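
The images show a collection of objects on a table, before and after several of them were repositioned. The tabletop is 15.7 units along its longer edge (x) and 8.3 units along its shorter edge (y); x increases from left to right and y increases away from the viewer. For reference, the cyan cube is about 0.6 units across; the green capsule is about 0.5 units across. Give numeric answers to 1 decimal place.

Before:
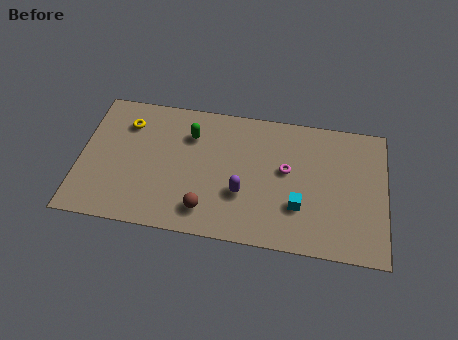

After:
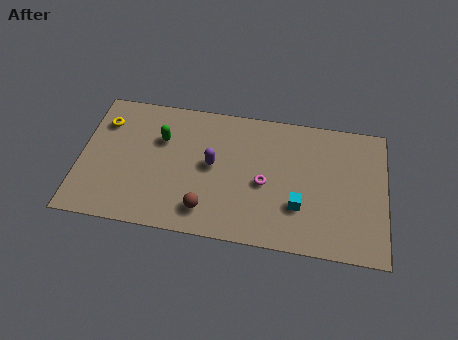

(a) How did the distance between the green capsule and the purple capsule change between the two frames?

-1.3

The distance was about 4.3 in the first image and 3.0 in the second, so they moved 1.3 units closer together.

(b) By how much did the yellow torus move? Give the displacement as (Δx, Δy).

(-1.2, -0.1)

The yellow torus started near (2.3, 6.3) and ended near (1.1, 6.2).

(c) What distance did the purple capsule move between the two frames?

2.2

The purple capsule was near (8.4, 2.9) before and (6.8, 4.4) after, so it travelled √(1.6² + 1.5²) ≈ 2.2 units.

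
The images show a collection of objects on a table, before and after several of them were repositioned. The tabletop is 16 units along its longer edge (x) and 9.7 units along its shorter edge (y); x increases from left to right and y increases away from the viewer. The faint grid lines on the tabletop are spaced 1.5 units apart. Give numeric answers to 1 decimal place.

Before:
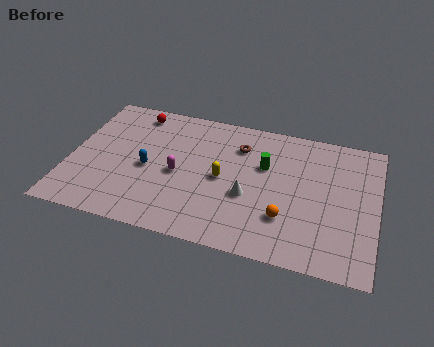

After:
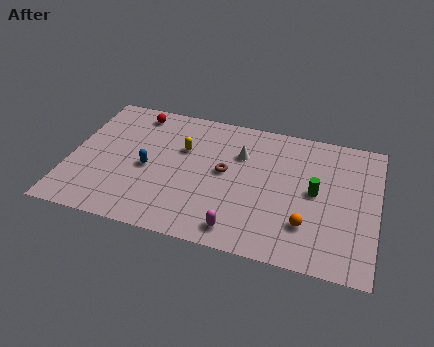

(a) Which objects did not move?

the blue capsule and the red sphere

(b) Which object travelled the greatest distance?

the magenta capsule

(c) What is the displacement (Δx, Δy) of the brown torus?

(-0.6, -2.1)

The brown torus was at about (8.7, 7.3) and moved to about (8.1, 5.2).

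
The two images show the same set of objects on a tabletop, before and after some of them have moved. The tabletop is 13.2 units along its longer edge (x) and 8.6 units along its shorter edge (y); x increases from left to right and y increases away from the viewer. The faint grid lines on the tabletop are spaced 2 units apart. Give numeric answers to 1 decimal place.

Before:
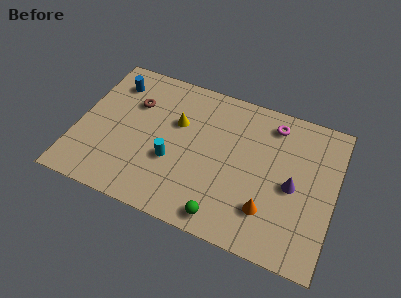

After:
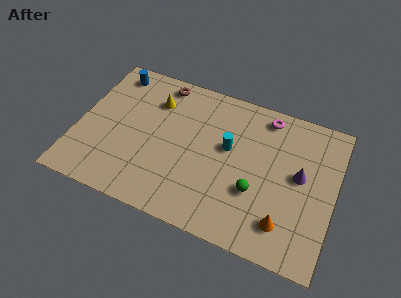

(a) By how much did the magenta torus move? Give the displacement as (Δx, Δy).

(-0.4, 0.3)

The magenta torus started near (9.8, 7.2) and ended near (9.4, 7.5).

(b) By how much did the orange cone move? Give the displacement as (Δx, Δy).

(0.9, -0.4)

The orange cone was at about (10.0, 2.2) and moved to about (10.9, 1.8).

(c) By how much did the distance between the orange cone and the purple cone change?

+0.8

Before: roughly 2.1 units apart; after: 2.9. That's 0.8 units further apart.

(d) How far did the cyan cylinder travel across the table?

3.2

From (5.0, 3.2) to (7.7, 5.0), the cyan cylinder covered √(2.7² + 1.8²) ≈ 3.2 units.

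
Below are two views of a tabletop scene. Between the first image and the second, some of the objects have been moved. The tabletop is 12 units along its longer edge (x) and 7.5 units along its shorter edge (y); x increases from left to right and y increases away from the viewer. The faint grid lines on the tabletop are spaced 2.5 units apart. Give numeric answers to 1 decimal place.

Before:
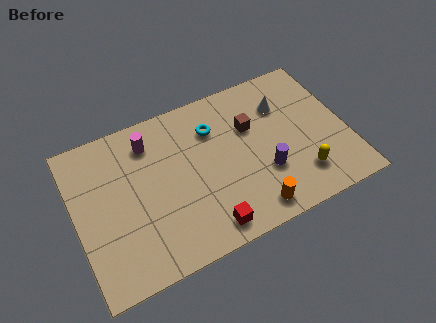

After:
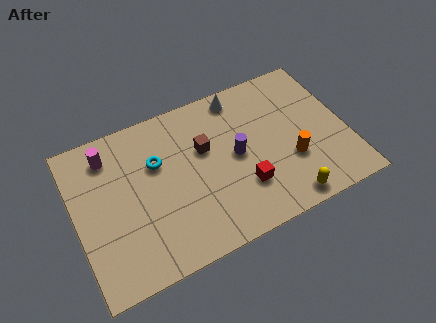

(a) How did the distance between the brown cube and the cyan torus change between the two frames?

+0.4

Before: roughly 1.7 units apart; after: 2.1. That's 0.4 units further apart.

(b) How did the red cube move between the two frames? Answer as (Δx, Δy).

(1.8, 1.2)

The red cube was at about (5.4, 1.0) and moved to about (7.2, 2.2).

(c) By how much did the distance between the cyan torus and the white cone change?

+1.2

They were about 3.1 units apart before and 4.3 after — 1.2 units further apart.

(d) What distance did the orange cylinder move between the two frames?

2.6

The orange cylinder was near (7.4, 1.0) before and (9.4, 2.6) after, so it travelled √(2.0² + 1.6²) ≈ 2.6 units.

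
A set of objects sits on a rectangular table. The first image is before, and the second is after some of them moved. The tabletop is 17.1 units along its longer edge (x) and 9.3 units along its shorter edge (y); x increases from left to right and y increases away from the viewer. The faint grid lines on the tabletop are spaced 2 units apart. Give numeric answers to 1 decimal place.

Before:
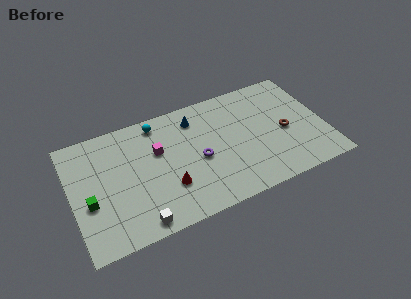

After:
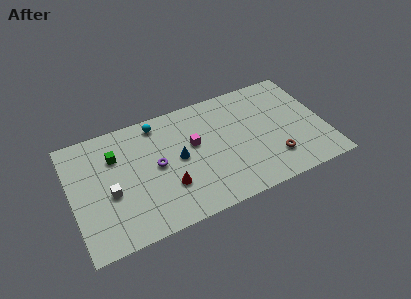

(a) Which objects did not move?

the red cone and the cyan sphere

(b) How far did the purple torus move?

2.9

From (8.5, 4.2) to (5.7, 4.8), the purple torus covered √(2.8² + 0.6²) ≈ 2.9 units.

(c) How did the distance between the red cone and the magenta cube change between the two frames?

+0.3

The distance was about 3.0 in the first image and 3.3 in the second, so they moved 0.3 units further apart.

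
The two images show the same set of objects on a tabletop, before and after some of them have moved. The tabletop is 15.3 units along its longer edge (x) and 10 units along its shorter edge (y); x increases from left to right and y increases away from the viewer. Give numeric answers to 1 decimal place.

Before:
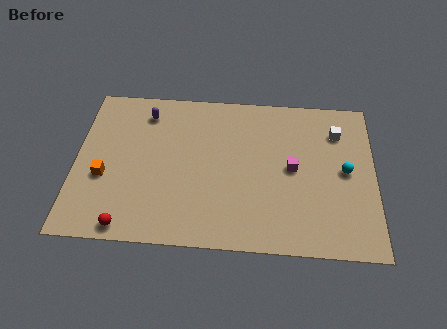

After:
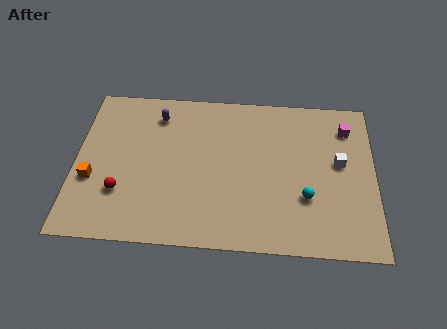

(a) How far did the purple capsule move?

0.6

The purple capsule moved from about (3.5, 8.2) to (4.1, 8.1), a distance of √(0.6² + 0.1²) ≈ 0.6.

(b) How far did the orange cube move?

0.6

The orange cube was near (1.5, 3.9) before and (0.9, 3.7) after, so it travelled √(0.6² + 0.2²) ≈ 0.6 units.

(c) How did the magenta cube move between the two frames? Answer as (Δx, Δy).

(2.8, 2.8)

From the two frames, the magenta cube sits at roughly (11.1, 5.1) before and (13.9, 7.9) after.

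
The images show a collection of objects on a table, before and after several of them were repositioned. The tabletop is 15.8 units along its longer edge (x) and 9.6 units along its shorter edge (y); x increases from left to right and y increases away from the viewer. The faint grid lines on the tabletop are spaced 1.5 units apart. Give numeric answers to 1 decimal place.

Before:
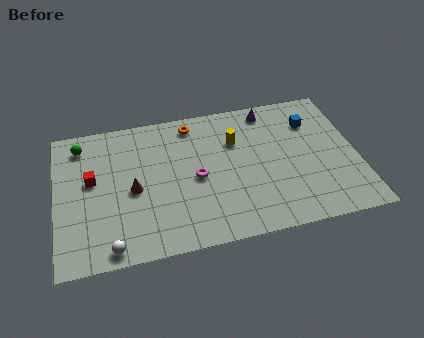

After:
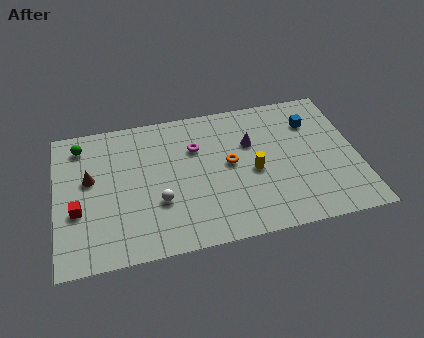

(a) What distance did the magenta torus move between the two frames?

2.1

The magenta torus was near (7.3, 4.5) before and (7.4, 6.6) after, so it travelled √(0.1² + 2.1²) ≈ 2.1 units.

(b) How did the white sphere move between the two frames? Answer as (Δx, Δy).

(2.6, 2.4)

From the two frames, the white sphere sits at roughly (2.7, 0.9) before and (5.3, 3.3) after.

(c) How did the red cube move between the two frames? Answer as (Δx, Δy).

(-0.8, -1.9)

The red cube was at about (1.9, 5.5) and moved to about (1.1, 3.6).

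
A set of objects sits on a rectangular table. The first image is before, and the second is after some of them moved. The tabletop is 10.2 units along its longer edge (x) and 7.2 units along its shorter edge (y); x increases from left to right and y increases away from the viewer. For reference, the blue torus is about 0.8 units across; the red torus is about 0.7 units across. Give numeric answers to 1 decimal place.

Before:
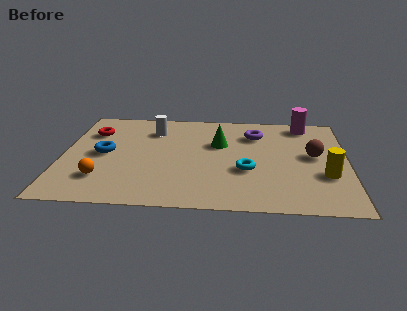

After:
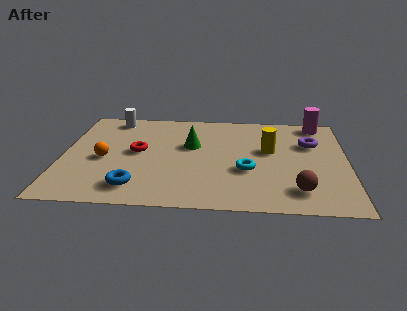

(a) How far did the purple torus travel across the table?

2.1

The purple torus moved from about (6.9, 5.4) to (8.9, 4.8), a distance of √(2.0² + 0.6²) ≈ 2.1.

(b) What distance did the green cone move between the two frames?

1.0

The green cone was near (5.6, 4.6) before and (4.6, 4.4) after, so it travelled √(1.0² + 0.2²) ≈ 1.0 units.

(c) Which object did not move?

the cyan torus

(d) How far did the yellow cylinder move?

2.6

The yellow cylinder moved from about (9.4, 2.5) to (7.4, 4.2), a distance of √(2.0² + 1.7²) ≈ 2.6.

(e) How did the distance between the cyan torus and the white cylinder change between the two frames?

+1.7

The distance was about 4.4 in the first image and 6.1 in the second, so they moved 1.7 units further apart.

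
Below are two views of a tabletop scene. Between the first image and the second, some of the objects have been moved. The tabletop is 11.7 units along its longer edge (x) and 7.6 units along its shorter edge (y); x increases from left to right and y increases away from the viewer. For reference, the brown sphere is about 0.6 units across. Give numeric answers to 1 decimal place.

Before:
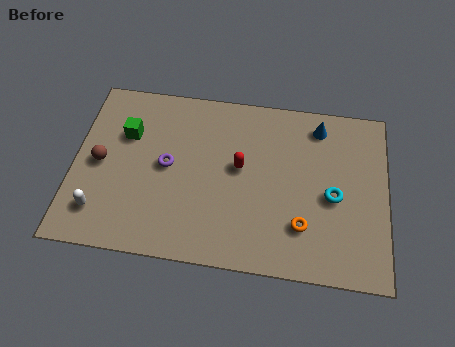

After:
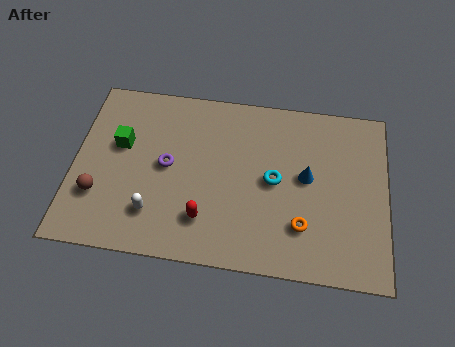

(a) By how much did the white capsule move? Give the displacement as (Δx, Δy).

(2.0, 0.2)

The white capsule was at about (1.1, 1.6) and moved to about (3.1, 1.8).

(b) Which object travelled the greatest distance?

the red capsule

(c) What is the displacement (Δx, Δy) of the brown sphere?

(0.0, -1.4)

From the two frames, the brown sphere sits at roughly (1.0, 3.7) before and (1.0, 2.3) after.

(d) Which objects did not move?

the purple torus and the orange torus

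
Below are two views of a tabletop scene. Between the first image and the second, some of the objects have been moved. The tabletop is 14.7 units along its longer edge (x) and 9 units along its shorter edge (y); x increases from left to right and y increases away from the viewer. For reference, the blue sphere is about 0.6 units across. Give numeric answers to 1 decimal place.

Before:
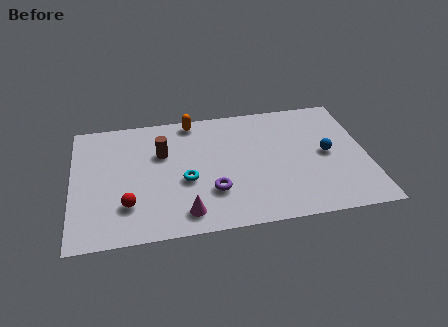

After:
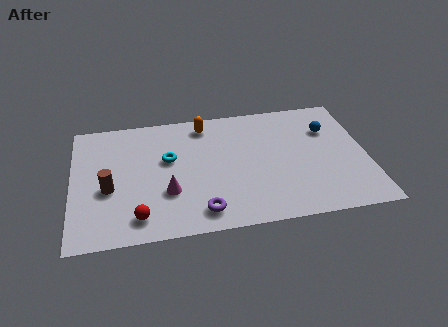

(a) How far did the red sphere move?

1.0

The red sphere was near (2.7, 2.4) before and (3.2, 1.5) after, so it travelled √(0.5² + 0.9²) ≈ 1.0 units.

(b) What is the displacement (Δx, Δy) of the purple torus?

(-0.6, -1.3)

The purple torus was at about (6.9, 2.7) and moved to about (6.3, 1.4).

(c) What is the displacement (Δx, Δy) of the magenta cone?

(-0.8, 1.6)

The magenta cone started near (5.5, 1.4) and ended near (4.7, 3.0).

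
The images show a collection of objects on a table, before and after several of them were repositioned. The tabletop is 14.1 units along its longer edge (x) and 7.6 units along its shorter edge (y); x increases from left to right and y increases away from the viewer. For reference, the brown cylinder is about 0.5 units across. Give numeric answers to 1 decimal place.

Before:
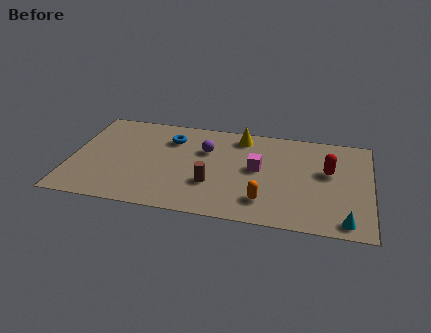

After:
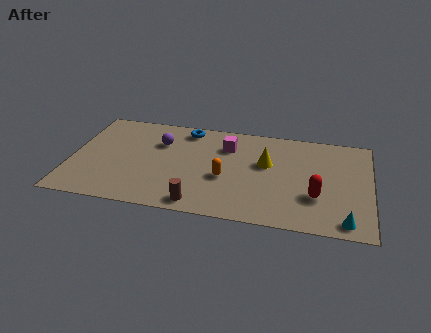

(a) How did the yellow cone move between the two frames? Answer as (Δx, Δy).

(1.3, -1.9)

The yellow cone started near (7.9, 6.5) and ended near (9.2, 4.6).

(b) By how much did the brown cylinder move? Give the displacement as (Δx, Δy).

(-0.5, -1.6)

From the two frames, the brown cylinder sits at roughly (6.7, 2.5) before and (6.2, 0.9) after.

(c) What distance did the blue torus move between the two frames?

1.1

The blue torus moved from about (4.6, 5.7) to (5.3, 6.6), a distance of √(0.7² + 0.9²) ≈ 1.1.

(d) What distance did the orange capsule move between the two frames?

2.4

The orange capsule moved from about (9.2, 1.7) to (7.3, 3.1), a distance of √(1.9² + 1.4²) ≈ 2.4.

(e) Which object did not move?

the cyan cone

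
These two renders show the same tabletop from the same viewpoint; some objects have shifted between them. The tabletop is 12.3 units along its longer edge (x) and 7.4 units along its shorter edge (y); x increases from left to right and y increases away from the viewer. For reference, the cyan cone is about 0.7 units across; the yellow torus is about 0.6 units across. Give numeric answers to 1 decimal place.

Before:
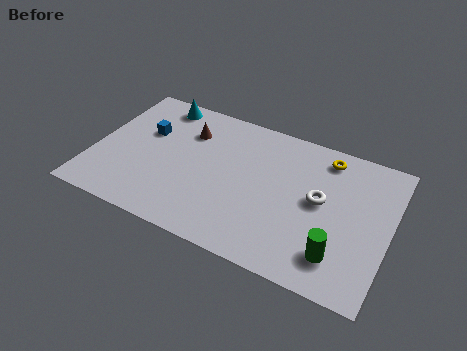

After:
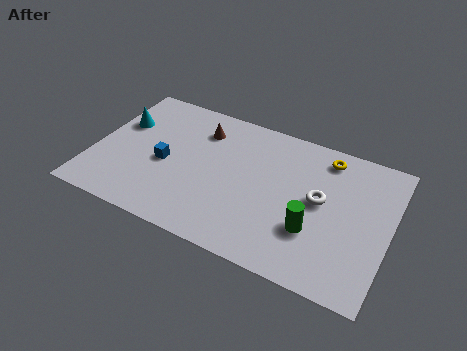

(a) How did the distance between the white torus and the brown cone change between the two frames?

-0.4

The distance was about 5.9 in the first image and 5.5 in the second, so they moved 0.4 units closer together.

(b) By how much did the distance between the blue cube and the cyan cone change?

+0.8

They were about 1.8 units apart before and 2.6 after — 0.8 units further apart.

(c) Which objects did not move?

the yellow torus and the white torus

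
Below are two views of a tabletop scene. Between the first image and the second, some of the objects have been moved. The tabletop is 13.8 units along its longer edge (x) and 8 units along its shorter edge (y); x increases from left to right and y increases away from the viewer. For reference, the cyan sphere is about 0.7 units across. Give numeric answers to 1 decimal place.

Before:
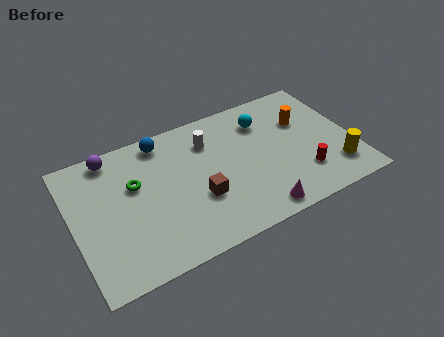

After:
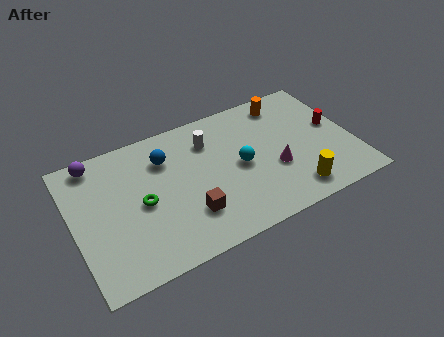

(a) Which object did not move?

the white cylinder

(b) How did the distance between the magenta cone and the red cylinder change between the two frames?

+0.7

Before: roughly 2.8 units apart; after: 3.5. That's 0.7 units further apart.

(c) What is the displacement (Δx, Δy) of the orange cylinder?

(-0.7, 1.5)

The orange cylinder was at about (11.6, 5.3) and moved to about (10.9, 6.8).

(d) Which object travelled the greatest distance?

the red cylinder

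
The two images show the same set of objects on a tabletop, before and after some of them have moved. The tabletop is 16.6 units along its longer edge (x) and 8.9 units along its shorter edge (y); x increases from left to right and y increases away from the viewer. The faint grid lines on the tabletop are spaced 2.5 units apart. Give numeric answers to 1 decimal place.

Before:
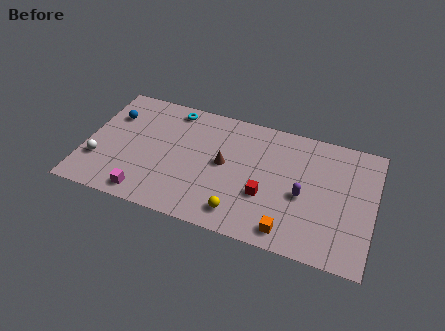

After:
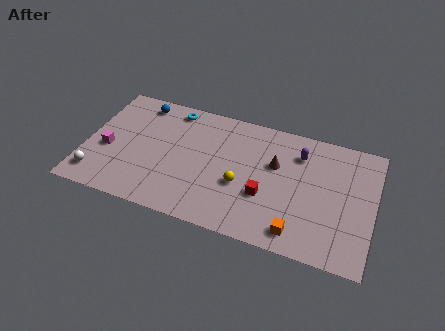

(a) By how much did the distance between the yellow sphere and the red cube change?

-0.7

Before: roughly 2.1 units apart; after: 1.4. That's 0.7 units closer together.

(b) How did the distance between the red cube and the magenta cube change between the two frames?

+2.2

The distance was about 7.0 in the first image and 9.2 in the second, so they moved 2.2 units further apart.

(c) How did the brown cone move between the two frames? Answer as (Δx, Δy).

(2.9, 0.9)

From the two frames, the brown cone sits at roughly (8.0, 4.7) before and (10.9, 5.6) after.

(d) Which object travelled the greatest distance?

the magenta cube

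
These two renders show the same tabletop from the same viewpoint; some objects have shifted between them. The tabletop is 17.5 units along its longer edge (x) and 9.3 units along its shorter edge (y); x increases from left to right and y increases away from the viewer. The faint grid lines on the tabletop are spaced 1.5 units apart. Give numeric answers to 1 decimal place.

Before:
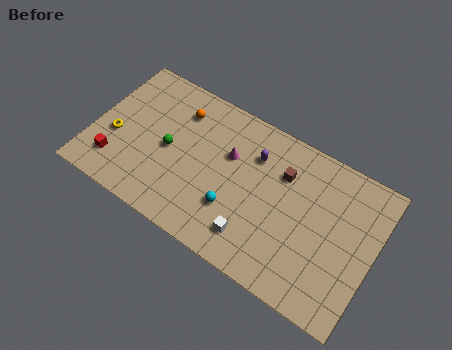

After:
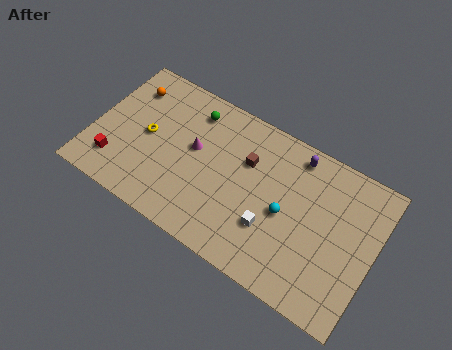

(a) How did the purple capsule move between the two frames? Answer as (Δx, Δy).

(2.4, 1.3)

The purple capsule started near (9.8, 6.8) and ended near (12.2, 8.1).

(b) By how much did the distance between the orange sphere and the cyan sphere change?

+4.8

They were about 6.0 units apart before and 10.8 after — 4.8 units further apart.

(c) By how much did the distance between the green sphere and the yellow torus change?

+0.4

They were about 3.4 units apart before and 3.8 after — 0.4 units further apart.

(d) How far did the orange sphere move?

3.2

From (4.9, 7.2) to (1.7, 7.2), the orange sphere covered √(3.2² + 0.0²) ≈ 3.2 units.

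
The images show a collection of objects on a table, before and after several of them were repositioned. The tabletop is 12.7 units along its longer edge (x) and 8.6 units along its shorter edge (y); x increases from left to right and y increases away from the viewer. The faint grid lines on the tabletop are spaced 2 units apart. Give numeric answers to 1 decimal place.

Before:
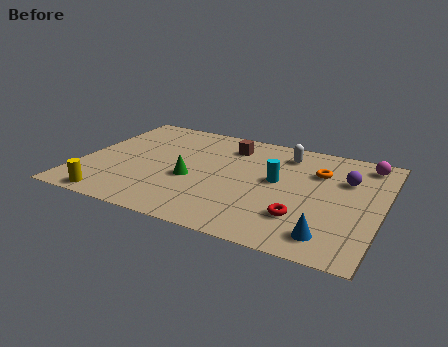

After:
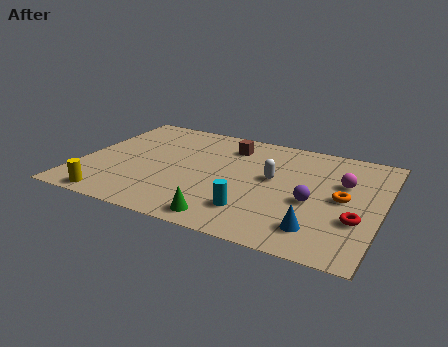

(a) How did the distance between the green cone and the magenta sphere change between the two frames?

-1.7

They were about 8.0 units apart before and 6.3 after — 1.7 units closer together.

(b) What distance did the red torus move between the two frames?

2.3

From (9.6, 2.3) to (11.8, 2.9), the red torus covered √(2.2² + 0.6²) ≈ 2.3 units.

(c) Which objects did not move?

the yellow cylinder and the brown cube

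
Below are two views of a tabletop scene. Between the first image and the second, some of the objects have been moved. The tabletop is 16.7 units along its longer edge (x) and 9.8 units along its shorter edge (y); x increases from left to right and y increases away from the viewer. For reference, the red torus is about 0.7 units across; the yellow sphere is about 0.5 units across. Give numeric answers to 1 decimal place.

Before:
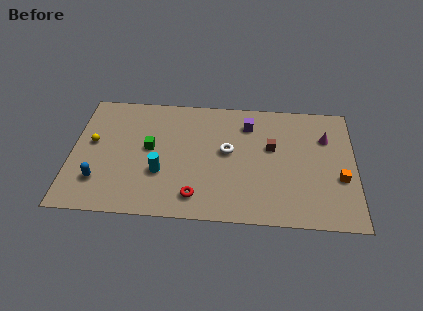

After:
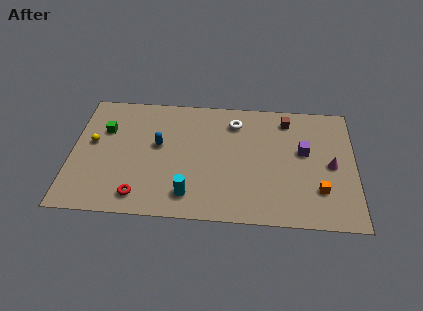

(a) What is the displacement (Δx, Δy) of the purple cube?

(3.3, -2.0)

The purple cube was at about (10.4, 7.7) and moved to about (13.7, 5.7).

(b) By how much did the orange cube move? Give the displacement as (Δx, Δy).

(-1.2, -1.0)

From the two frames, the orange cube sits at roughly (15.8, 3.7) before and (14.6, 2.7) after.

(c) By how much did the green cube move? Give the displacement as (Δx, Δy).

(-2.7, 1.3)

From the two frames, the green cube sits at roughly (4.6, 5.3) before and (1.9, 6.6) after.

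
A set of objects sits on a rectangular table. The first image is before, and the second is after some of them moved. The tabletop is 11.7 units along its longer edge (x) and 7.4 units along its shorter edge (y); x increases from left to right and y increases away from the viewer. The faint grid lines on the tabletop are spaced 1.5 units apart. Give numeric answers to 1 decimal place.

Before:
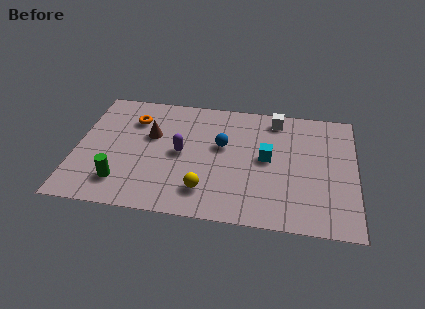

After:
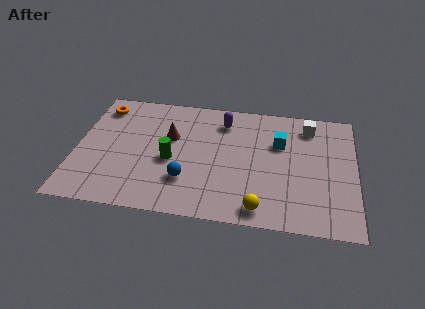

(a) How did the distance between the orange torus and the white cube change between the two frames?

+2.7

They were about 6.1 units apart before and 8.8 after — 2.7 units further apart.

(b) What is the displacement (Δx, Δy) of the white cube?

(1.4, -0.3)

The white cube was at about (8.3, 6.4) and moved to about (9.7, 6.1).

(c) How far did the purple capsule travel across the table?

2.8

From (4.4, 3.7) to (6.1, 5.9), the purple capsule covered √(1.7² + 2.2²) ≈ 2.8 units.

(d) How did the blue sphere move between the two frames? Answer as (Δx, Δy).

(-1.4, -2.3)

From the two frames, the blue sphere sits at roughly (6.1, 4.4) before and (4.7, 2.1) after.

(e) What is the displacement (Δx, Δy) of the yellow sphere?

(2.3, -0.7)

The yellow sphere started near (5.5, 1.6) and ended near (7.8, 0.9).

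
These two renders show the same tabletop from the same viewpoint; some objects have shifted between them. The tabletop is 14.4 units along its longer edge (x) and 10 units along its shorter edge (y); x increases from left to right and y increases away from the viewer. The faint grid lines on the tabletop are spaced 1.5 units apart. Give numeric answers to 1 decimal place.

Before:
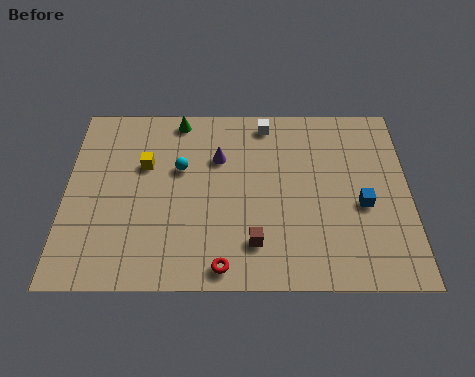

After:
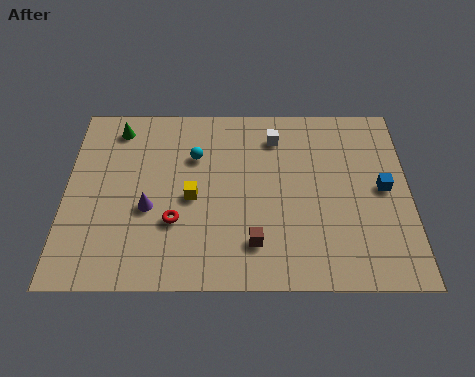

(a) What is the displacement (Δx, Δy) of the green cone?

(-2.6, -0.5)

The green cone started near (4.7, 9.0) and ended near (2.1, 8.5).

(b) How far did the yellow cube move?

2.7

The yellow cube was near (3.3, 6.4) before and (5.3, 4.6) after, so it travelled √(2.0² + 1.8²) ≈ 2.7 units.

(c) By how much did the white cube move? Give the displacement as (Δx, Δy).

(0.4, -0.8)

The white cube was at about (8.4, 8.8) and moved to about (8.8, 8.0).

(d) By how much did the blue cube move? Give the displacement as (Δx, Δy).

(0.9, 0.9)

From the two frames, the blue cube sits at roughly (12.4, 4.2) before and (13.3, 5.1) after.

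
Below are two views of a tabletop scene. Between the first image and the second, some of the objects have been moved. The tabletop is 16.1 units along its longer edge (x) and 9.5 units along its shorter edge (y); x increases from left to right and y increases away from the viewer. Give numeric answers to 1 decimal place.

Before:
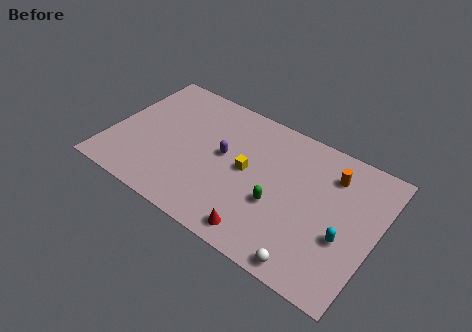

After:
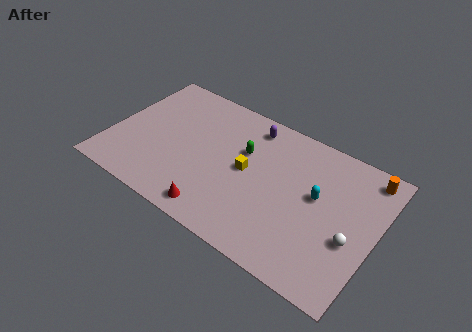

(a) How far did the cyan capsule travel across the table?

2.6

The cyan capsule moved from about (14.4, 3.6) to (12.5, 5.4), a distance of √(1.9² + 1.8²) ≈ 2.6.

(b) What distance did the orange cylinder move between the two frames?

2.2

From (13.1, 7.3) to (15.1, 8.3), the orange cylinder covered √(2.0² + 1.0²) ≈ 2.2 units.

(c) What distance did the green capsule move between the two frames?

3.5

The green capsule was near (10.4, 3.6) before and (7.9, 6.1) after, so it travelled √(2.5² + 2.5²) ≈ 3.5 units.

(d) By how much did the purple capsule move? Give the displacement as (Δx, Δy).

(1.2, 2.9)

From the two frames, the purple capsule sits at roughly (6.8, 5.2) before and (8.0, 8.1) after.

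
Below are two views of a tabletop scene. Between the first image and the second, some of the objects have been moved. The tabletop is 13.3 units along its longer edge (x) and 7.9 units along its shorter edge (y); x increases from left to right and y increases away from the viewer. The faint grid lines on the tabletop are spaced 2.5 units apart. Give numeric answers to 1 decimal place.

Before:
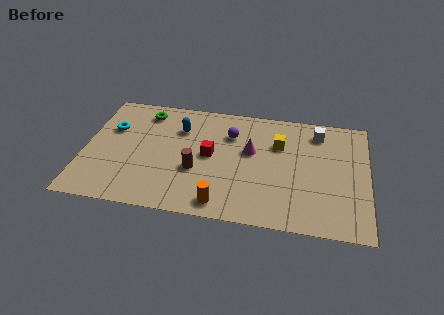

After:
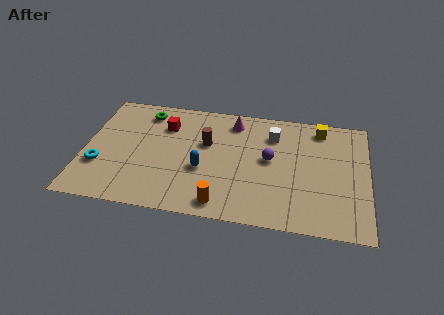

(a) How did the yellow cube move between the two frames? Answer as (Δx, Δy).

(1.9, 1.4)

The yellow cube was at about (9.1, 5.4) and moved to about (11.0, 6.8).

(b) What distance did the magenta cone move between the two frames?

2.1

From (7.8, 4.7) to (6.9, 6.6), the magenta cone covered √(0.9² + 1.9²) ≈ 2.1 units.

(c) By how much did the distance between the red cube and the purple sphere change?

+3.4

Before: roughly 1.8 units apart; after: 5.2. That's 3.4 units further apart.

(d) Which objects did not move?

the green torus and the orange cylinder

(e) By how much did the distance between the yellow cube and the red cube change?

+3.9

They were about 3.5 units apart before and 7.4 after — 3.9 units further apart.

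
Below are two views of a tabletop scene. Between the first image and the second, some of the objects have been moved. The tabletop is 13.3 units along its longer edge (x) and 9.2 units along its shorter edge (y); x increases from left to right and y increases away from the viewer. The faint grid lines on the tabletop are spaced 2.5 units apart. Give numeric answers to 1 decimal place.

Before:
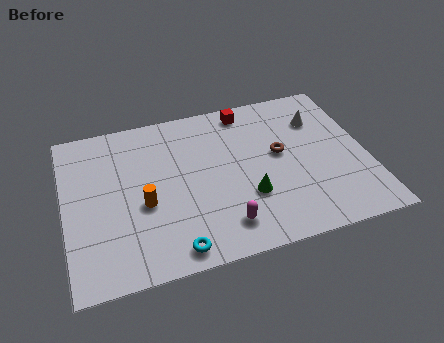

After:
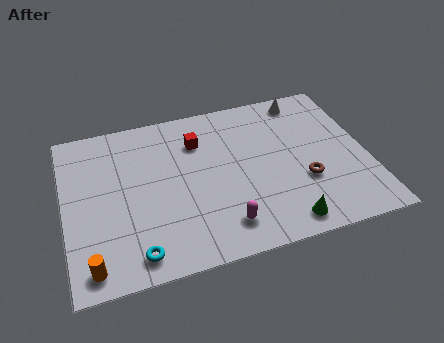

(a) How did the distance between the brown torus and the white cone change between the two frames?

+2.4

Before: roughly 2.5 units apart; after: 4.9. That's 2.4 units further apart.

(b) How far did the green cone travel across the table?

2.4

The green cone was near (7.9, 3.0) before and (9.3, 1.1) after, so it travelled √(1.4² + 1.9²) ≈ 2.4 units.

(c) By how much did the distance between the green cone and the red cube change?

+1.5

Before: roughly 5.1 units apart; after: 6.6. That's 1.5 units further apart.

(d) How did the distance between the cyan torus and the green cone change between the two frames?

+2.5

They were about 3.9 units apart before and 6.4 after — 2.5 units further apart.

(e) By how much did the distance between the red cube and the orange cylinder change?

+1.1

The distance was about 6.5 in the first image and 7.6 in the second, so they moved 1.1 units further apart.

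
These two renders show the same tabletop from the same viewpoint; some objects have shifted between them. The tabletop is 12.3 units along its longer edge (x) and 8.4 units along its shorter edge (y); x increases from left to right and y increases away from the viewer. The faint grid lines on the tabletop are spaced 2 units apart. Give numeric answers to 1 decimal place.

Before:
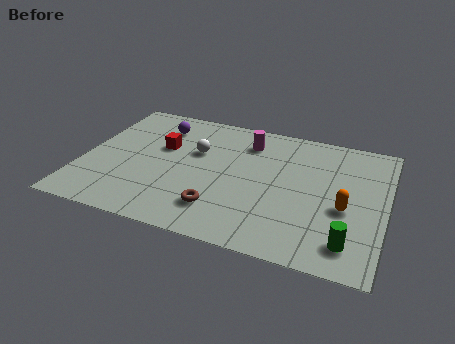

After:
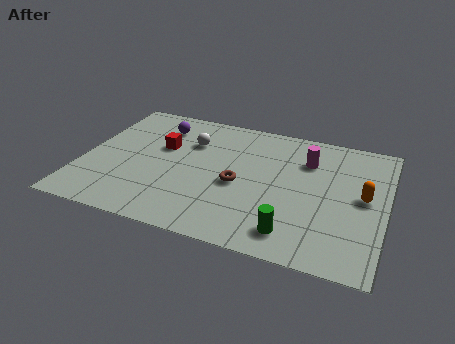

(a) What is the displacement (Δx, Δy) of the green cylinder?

(-2.2, -0.1)

The green cylinder started near (11.0, 1.5) and ended near (8.8, 1.4).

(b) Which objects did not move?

the red cube and the purple sphere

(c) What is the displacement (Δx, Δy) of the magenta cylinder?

(2.5, -0.5)

The magenta cylinder was at about (6.5, 6.6) and moved to about (9.0, 6.1).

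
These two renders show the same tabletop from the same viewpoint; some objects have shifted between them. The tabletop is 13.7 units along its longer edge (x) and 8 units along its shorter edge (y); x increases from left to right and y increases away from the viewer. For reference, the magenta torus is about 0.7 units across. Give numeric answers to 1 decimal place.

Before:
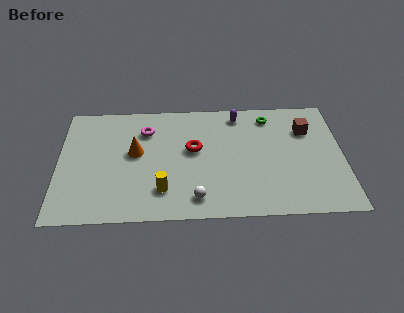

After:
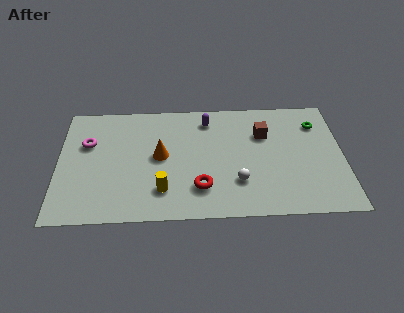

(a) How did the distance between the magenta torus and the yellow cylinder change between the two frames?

+0.7

Before: roughly 4.2 units apart; after: 4.9. That's 0.7 units further apart.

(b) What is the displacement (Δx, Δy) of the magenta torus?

(-2.8, -0.8)

From the two frames, the magenta torus sits at roughly (4.2, 6.0) before and (1.4, 5.2) after.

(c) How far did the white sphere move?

2.2

From (6.6, 1.3) to (8.6, 2.3), the white sphere covered √(2.0² + 1.0²) ≈ 2.2 units.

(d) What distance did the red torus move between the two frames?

2.6

The red torus was near (6.5, 4.6) before and (6.8, 2.0) after, so it travelled √(0.3² + 2.6²) ≈ 2.6 units.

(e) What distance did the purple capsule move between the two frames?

1.5

The purple capsule moved from about (8.7, 6.9) to (7.2, 6.6), a distance of √(1.5² + 0.3²) ≈ 1.5.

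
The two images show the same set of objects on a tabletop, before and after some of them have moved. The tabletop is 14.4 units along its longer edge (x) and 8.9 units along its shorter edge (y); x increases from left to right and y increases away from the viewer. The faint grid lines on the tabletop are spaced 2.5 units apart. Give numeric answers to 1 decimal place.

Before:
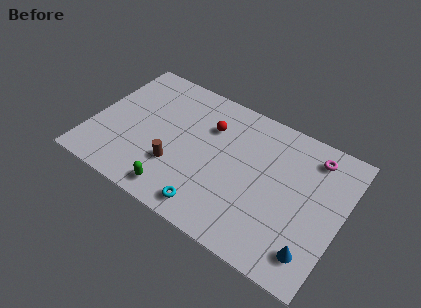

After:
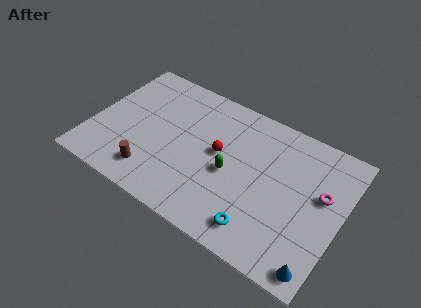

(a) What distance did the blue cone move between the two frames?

0.8

The blue cone was near (13.2, 1.7) before and (13.6, 1.0) after, so it travelled √(0.4² + 0.7²) ≈ 0.8 units.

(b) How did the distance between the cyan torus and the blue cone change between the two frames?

-2.4

Before: roughly 5.8 units apart; after: 3.4. That's 2.4 units closer together.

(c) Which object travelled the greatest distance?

the green capsule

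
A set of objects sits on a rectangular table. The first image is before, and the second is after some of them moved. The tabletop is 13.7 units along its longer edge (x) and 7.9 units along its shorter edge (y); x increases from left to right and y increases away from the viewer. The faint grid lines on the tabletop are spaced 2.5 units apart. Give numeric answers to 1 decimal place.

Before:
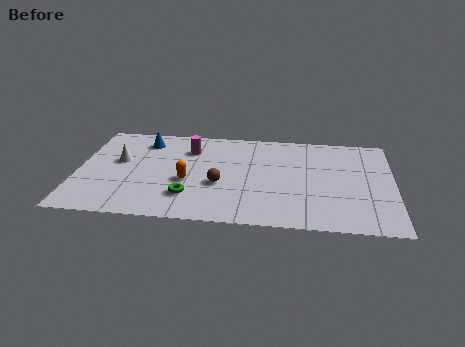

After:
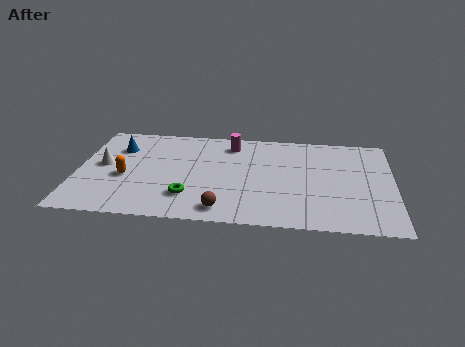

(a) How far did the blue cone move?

1.3

The blue cone was near (2.8, 6.4) before and (1.7, 5.7) after, so it travelled √(1.1² + 0.7²) ≈ 1.3 units.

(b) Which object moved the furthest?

the orange capsule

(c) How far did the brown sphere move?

2.0

The brown sphere moved from about (6.2, 3.1) to (6.4, 1.1), a distance of √(0.2² + 2.0²) ≈ 2.0.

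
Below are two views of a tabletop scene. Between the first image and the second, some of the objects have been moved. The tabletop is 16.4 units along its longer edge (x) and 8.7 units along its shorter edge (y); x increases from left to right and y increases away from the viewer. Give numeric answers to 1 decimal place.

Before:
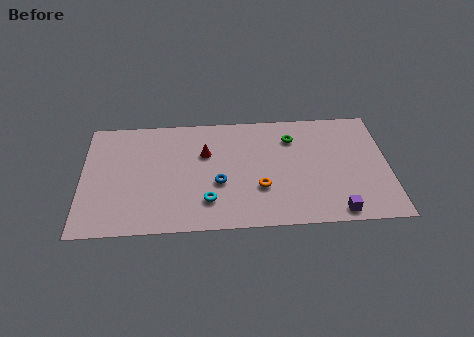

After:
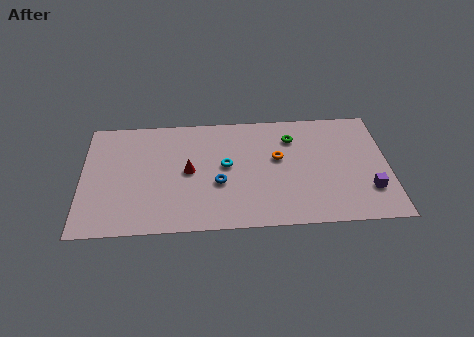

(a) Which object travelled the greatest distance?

the cyan torus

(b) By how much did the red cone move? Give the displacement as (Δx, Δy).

(-0.9, -1.3)

The red cone was at about (6.6, 5.7) and moved to about (5.7, 4.4).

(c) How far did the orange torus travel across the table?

2.4

The orange torus was near (9.5, 2.9) before and (10.5, 5.1) after, so it travelled √(1.0² + 2.2²) ≈ 2.4 units.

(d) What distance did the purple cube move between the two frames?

2.3

The purple cube moved from about (13.5, 0.9) to (15.3, 2.4), a distance of √(1.8² + 1.5²) ≈ 2.3.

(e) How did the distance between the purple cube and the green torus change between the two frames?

-0.3

The distance was about 6.1 in the first image and 5.8 in the second, so they moved 0.3 units closer together.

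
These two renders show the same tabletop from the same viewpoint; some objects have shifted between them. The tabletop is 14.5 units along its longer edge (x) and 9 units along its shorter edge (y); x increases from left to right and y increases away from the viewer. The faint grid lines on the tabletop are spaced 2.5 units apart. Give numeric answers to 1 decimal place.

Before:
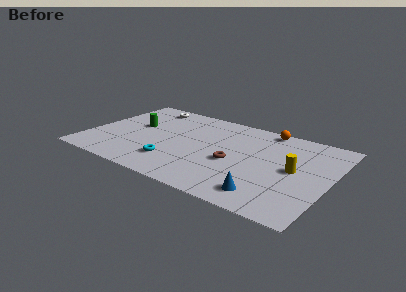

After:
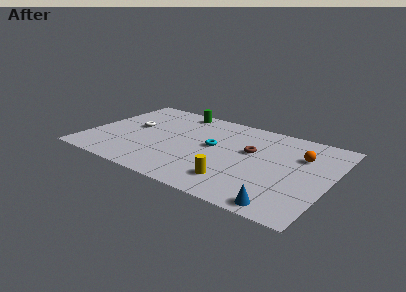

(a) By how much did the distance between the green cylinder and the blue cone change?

+1.0

They were about 9.4 units apart before and 10.4 after — 1.0 units further apart.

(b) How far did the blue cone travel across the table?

1.3

The blue cone moved from about (11.2, 1.5) to (12.3, 0.9), a distance of √(1.1² + 0.6²) ≈ 1.3.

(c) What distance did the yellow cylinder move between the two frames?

4.1

The yellow cylinder was near (12.4, 4.6) before and (9.3, 1.9) after, so it travelled √(3.1² + 2.7²) ≈ 4.1 units.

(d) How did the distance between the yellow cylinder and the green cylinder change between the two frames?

-2.2

The distance was about 9.8 in the first image and 7.6 in the second, so they moved 2.2 units closer together.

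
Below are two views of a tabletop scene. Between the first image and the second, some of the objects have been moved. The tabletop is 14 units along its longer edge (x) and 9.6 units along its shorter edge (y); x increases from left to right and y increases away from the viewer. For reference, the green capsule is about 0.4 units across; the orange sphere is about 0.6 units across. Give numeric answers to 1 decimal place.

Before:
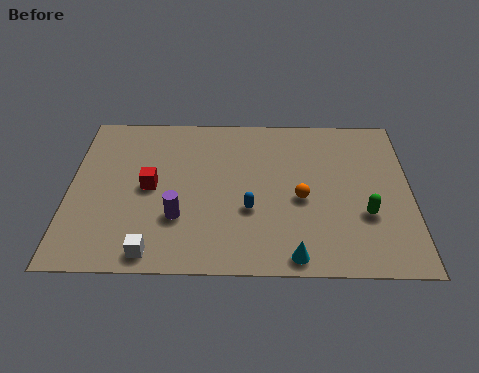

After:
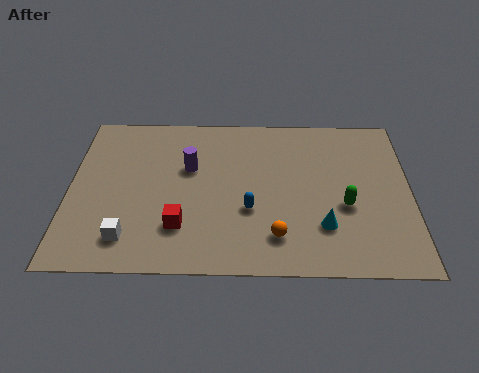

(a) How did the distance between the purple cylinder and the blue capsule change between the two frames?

+0.6

Before: roughly 2.9 units apart; after: 3.5. That's 0.6 units further apart.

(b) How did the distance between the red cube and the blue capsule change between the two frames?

-1.3

They were about 4.3 units apart before and 3.0 after — 1.3 units closer together.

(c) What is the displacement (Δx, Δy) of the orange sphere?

(-1.0, -2.2)

From the two frames, the orange sphere sits at roughly (9.5, 4.2) before and (8.5, 2.0) after.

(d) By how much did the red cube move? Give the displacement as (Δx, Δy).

(1.3, -2.3)

From the two frames, the red cube sits at roughly (3.3, 4.8) before and (4.6, 2.5) after.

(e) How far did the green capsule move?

0.9

The green capsule moved from about (12.1, 3.3) to (11.3, 3.8), a distance of √(0.8² + 0.5²) ≈ 0.9.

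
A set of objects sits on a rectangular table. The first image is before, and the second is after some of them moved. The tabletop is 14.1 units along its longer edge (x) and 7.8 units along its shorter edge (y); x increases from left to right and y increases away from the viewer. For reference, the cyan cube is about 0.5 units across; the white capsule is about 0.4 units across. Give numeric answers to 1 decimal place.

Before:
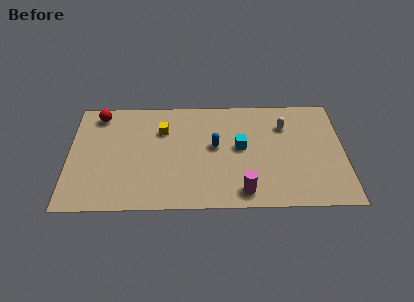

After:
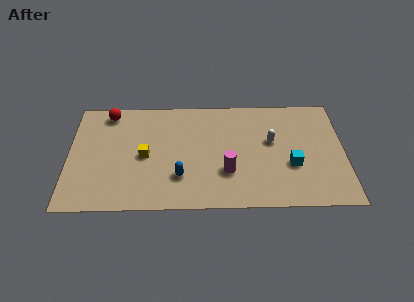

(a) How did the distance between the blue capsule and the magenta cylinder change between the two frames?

-1.1

The distance was about 3.5 in the first image and 2.4 in the second, so they moved 1.1 units closer together.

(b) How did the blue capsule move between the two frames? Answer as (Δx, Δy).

(-1.8, -2.1)

From the two frames, the blue capsule sits at roughly (7.5, 4.3) before and (5.7, 2.2) after.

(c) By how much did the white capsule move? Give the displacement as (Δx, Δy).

(-0.7, -1.1)

From the two frames, the white capsule sits at roughly (11.1, 5.7) before and (10.4, 4.6) after.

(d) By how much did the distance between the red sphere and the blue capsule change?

-0.6

They were about 6.5 units apart before and 5.9 after — 0.6 units closer together.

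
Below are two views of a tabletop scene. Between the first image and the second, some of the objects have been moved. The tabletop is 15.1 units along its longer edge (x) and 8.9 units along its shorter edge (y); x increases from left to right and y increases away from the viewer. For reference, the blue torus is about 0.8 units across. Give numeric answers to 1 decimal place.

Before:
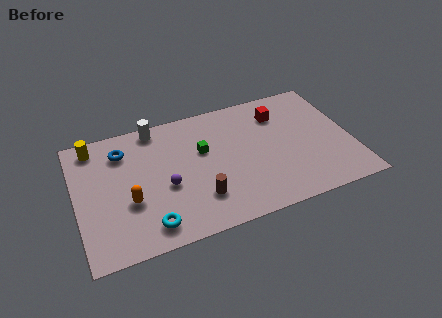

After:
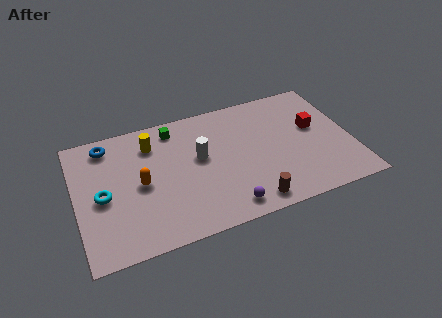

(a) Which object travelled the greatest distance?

the purple sphere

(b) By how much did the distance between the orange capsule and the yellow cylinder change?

-2.0

The distance was about 4.7 in the first image and 2.7 in the second, so they moved 2.0 units closer together.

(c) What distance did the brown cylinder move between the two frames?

3.0

The brown cylinder moved from about (6.5, 2.3) to (9.2, 1.1), a distance of √(2.7² + 1.2²) ≈ 3.0.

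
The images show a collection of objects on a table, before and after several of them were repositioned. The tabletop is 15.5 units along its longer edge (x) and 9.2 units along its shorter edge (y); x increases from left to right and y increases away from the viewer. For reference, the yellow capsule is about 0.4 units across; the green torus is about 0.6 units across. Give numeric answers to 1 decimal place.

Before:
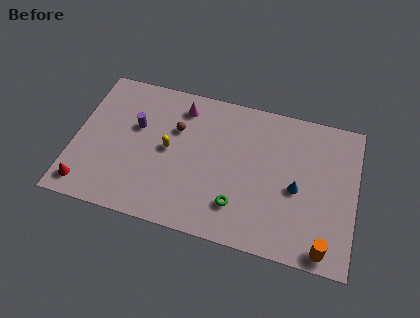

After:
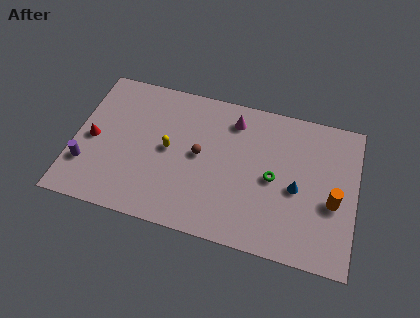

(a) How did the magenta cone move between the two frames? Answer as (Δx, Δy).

(2.9, -0.1)

The magenta cone started near (5.7, 7.6) and ended near (8.6, 7.5).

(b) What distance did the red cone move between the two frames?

3.0

The red cone was near (0.9, 1.3) before and (1.0, 4.3) after, so it travelled √(0.1² + 3.0²) ≈ 3.0 units.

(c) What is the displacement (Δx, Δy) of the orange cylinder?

(0.3, 2.9)

From the two frames, the orange cylinder sits at roughly (14.0, 0.9) before and (14.3, 3.8) after.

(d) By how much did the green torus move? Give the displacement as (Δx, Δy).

(1.8, 2.2)

From the two frames, the green torus sits at roughly (9.2, 2.2) before and (11.0, 4.4) after.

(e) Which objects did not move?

the yellow capsule and the blue cone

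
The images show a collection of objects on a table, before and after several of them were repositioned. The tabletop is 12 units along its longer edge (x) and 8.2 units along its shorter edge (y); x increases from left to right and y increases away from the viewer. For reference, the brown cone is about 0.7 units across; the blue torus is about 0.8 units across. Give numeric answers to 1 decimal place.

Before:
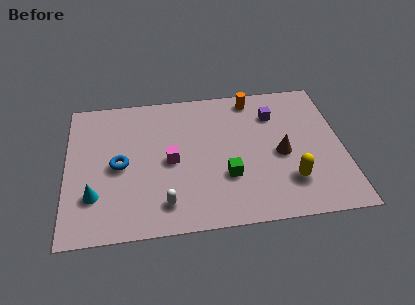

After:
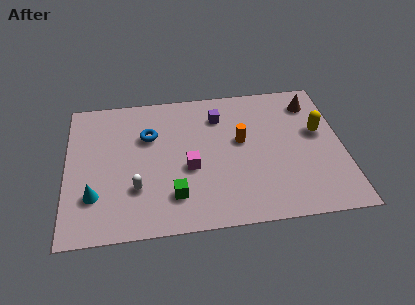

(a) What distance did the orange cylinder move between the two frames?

2.6

From (8.2, 7.2) to (7.6, 4.7), the orange cylinder covered √(0.6² + 2.5²) ≈ 2.6 units.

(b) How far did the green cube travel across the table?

2.4

The green cube moved from about (6.9, 2.7) to (4.6, 1.9), a distance of √(2.3² + 0.8²) ≈ 2.4.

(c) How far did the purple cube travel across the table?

2.4

The purple cube moved from about (9.1, 6.1) to (6.7, 6.3), a distance of √(2.4² + 0.2²) ≈ 2.4.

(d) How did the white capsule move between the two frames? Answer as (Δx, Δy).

(-1.2, 1.0)

From the two frames, the white capsule sits at roughly (4.2, 1.5) before and (3.0, 2.5) after.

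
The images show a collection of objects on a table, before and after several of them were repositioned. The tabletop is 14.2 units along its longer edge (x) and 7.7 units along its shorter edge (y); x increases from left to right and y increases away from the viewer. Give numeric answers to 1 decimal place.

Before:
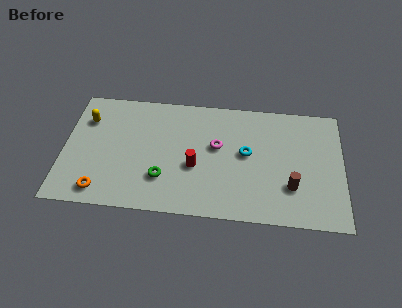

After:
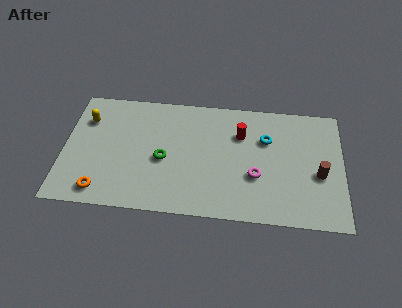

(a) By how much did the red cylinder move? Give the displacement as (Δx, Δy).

(2.3, 2.3)

From the two frames, the red cylinder sits at roughly (6.7, 3.1) before and (9.0, 5.4) after.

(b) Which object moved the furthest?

the red cylinder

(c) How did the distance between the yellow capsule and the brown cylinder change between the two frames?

+1.1

The distance was about 11.0 in the first image and 12.1 in the second, so they moved 1.1 units further apart.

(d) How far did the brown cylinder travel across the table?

1.7

From (11.6, 2.3) to (13.0, 3.2), the brown cylinder covered √(1.4² + 0.9²) ≈ 1.7 units.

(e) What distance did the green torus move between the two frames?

1.2

The green torus moved from about (5.1, 2.2) to (5.1, 3.4), a distance of √(0.0² + 1.2²) ≈ 1.2.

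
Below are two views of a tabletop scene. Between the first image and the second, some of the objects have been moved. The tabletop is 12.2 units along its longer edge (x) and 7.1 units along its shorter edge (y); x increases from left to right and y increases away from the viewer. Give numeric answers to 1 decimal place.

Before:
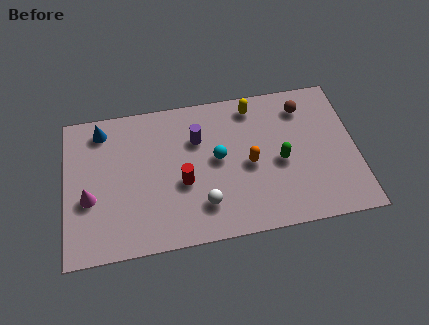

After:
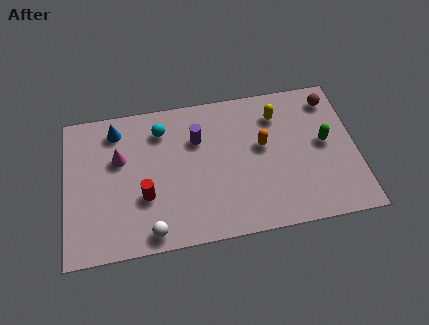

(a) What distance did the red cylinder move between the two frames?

1.6

The red cylinder moved from about (4.9, 2.9) to (3.3, 2.5), a distance of √(1.6² + 0.4²) ≈ 1.6.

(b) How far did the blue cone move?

0.6

The blue cone moved from about (1.6, 6.0) to (2.2, 5.9), a distance of √(0.6² + 0.1²) ≈ 0.6.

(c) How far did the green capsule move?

2.0

The green capsule was near (9.0, 3.2) before and (10.9, 3.8) after, so it travelled √(1.9² + 0.6²) ≈ 2.0 units.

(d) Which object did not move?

the purple cylinder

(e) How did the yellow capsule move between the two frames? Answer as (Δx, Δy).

(1.0, -0.6)

The yellow capsule started near (8.0, 6.1) and ended near (9.0, 5.5).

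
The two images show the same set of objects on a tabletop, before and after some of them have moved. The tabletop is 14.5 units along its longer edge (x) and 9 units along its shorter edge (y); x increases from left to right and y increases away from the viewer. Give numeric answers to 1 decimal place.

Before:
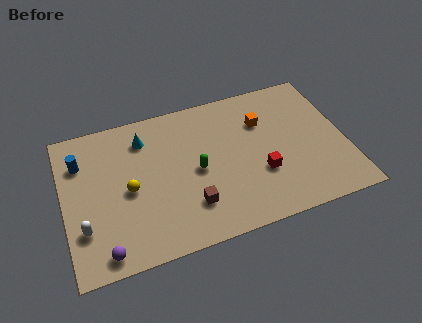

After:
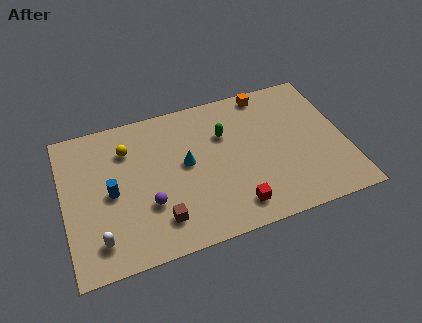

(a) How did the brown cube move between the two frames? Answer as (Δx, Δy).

(-1.6, -0.4)

The brown cube started near (6.3, 2.3) and ended near (4.7, 1.9).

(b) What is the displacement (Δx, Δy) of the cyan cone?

(2.0, -2.2)

The cyan cone started near (4.3, 7.1) and ended near (6.3, 4.9).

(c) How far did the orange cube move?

1.8

The orange cube moved from about (10.4, 6.3) to (10.8, 8.1), a distance of √(0.4² + 1.8²) ≈ 1.8.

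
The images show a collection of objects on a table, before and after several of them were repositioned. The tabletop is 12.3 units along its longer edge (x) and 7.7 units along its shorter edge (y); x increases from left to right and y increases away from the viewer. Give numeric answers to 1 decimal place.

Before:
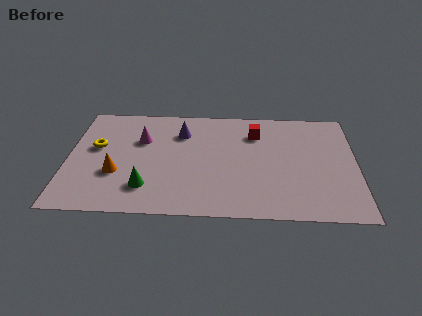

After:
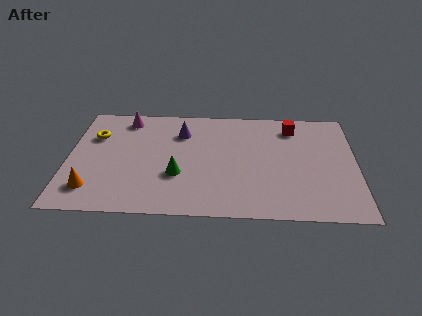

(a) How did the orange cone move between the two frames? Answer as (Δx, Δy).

(-1.0, -1.1)

From the two frames, the orange cone sits at roughly (2.1, 2.7) before and (1.1, 1.6) after.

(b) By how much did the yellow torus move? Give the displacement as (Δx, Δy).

(-0.1, 0.8)

The yellow torus started near (1.2, 4.5) and ended near (1.1, 5.3).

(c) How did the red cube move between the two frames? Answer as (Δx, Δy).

(1.6, 0.5)

The red cube was at about (8.0, 5.8) and moved to about (9.6, 6.3).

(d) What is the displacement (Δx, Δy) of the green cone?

(1.3, 0.9)

From the two frames, the green cone sits at roughly (3.4, 1.8) before and (4.7, 2.7) after.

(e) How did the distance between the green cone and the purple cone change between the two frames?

-1.1

They were about 4.1 units apart before and 3.0 after — 1.1 units closer together.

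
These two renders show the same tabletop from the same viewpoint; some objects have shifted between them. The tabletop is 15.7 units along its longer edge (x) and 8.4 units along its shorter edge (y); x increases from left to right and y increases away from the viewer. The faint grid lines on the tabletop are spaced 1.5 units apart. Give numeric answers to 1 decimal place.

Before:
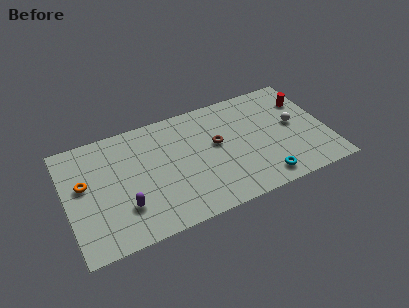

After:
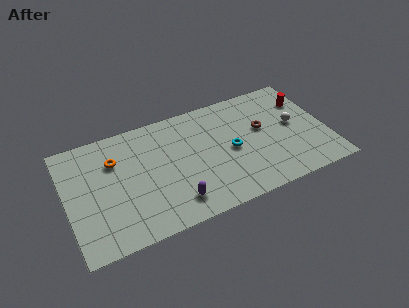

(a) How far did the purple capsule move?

3.0

The purple capsule was near (3.3, 2.4) before and (6.2, 1.6) after, so it travelled √(2.9² + 0.8²) ≈ 3.0 units.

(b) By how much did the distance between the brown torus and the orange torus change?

+1.0

They were about 8.0 units apart before and 9.0 after — 1.0 units further apart.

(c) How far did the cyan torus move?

3.2

The cyan torus moved from about (11.5, 1.2) to (9.9, 4.0), a distance of √(1.6² + 2.8²) ≈ 3.2.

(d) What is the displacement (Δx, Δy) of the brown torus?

(2.8, 0.1)

From the two frames, the brown torus sits at roughly (9.1, 4.8) before and (11.9, 4.9) after.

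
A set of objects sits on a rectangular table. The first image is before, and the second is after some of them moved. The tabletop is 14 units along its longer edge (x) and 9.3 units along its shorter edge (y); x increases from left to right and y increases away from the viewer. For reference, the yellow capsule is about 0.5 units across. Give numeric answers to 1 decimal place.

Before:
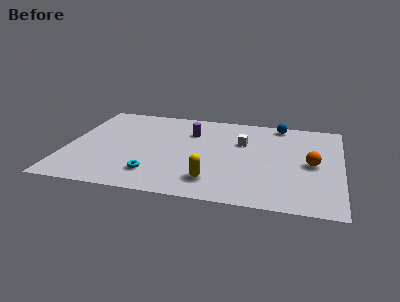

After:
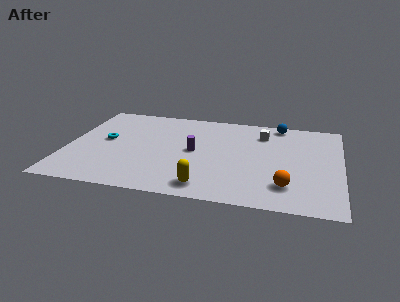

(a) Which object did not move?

the blue sphere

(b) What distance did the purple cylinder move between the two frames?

2.0

The purple cylinder was near (6.2, 6.7) before and (6.5, 4.7) after, so it travelled √(0.3² + 2.0²) ≈ 2.0 units.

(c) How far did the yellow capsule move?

0.7

The yellow capsule was near (7.6, 1.9) before and (7.3, 1.3) after, so it travelled √(0.3² + 0.6²) ≈ 0.7 units.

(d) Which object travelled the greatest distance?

the cyan torus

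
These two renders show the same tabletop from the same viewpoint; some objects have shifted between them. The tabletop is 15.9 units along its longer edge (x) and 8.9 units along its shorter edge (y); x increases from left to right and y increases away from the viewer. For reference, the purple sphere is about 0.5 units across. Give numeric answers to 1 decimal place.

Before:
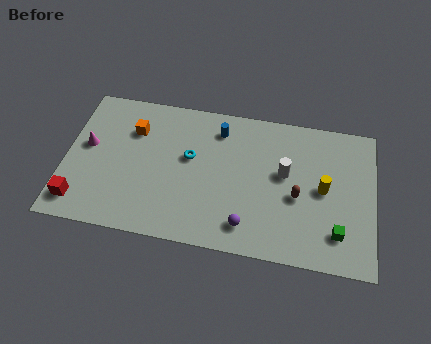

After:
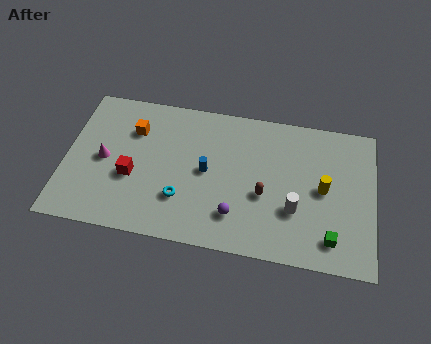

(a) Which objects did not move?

the yellow cylinder and the orange cube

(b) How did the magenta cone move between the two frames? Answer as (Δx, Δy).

(0.9, -0.7)

The magenta cone started near (1.1, 5.0) and ended near (2.0, 4.3).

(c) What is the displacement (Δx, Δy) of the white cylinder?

(0.6, -2.1)

The white cylinder started near (11.3, 5.1) and ended near (11.9, 3.0).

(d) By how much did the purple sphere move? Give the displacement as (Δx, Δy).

(-0.6, 0.5)

From the two frames, the purple sphere sits at roughly (9.5, 1.6) before and (8.9, 2.1) after.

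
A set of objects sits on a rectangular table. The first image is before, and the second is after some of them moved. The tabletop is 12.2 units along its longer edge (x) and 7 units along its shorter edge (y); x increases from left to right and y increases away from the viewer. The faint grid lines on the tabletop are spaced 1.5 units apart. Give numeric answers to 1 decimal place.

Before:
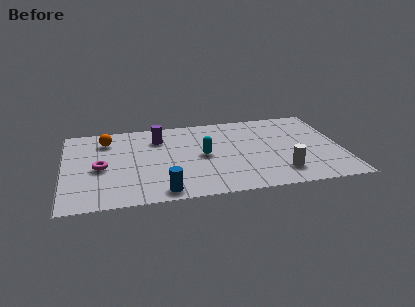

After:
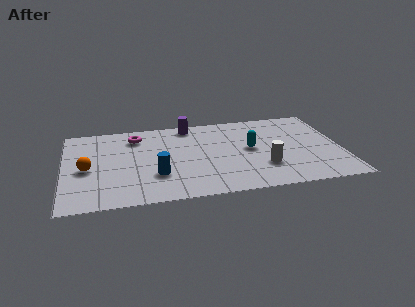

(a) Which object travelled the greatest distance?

the magenta torus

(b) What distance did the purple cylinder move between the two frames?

1.7

The purple cylinder was near (4.2, 5.3) before and (5.6, 6.2) after, so it travelled √(1.4² + 0.9²) ≈ 1.7 units.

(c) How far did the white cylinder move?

0.9

The white cylinder moved from about (9.4, 1.5) to (8.7, 2.1), a distance of √(0.7² + 0.6²) ≈ 0.9.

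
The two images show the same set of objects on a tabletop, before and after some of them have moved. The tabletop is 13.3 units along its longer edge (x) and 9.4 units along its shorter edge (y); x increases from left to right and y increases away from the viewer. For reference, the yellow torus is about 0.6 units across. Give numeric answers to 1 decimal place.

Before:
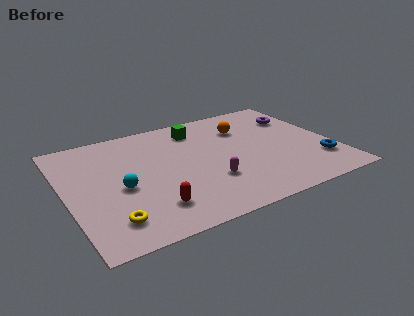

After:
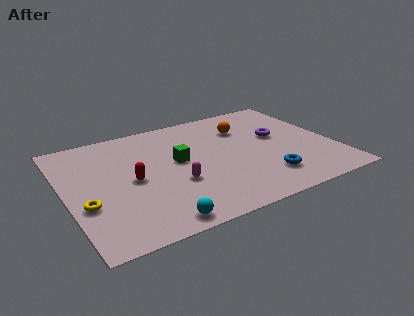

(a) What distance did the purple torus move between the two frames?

1.9

The purple torus was near (12.0, 6.8) before and (10.7, 5.4) after, so it travelled √(1.3² + 1.4²) ≈ 1.9 units.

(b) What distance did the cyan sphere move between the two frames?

3.5

From (2.6, 4.1) to (3.9, 0.9), the cyan sphere covered √(1.3² + 3.2²) ≈ 3.5 units.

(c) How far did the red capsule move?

2.6

The red capsule moved from about (3.8, 2.0) to (3.2, 4.5), a distance of √(0.6² + 2.5²) ≈ 2.6.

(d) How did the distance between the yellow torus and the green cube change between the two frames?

-2.6

They were about 7.7 units apart before and 5.1 after — 2.6 units closer together.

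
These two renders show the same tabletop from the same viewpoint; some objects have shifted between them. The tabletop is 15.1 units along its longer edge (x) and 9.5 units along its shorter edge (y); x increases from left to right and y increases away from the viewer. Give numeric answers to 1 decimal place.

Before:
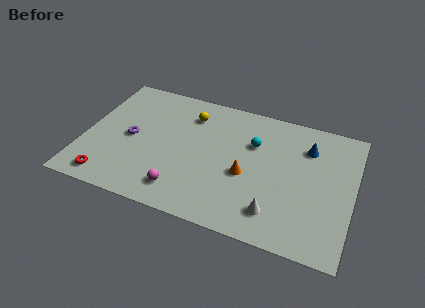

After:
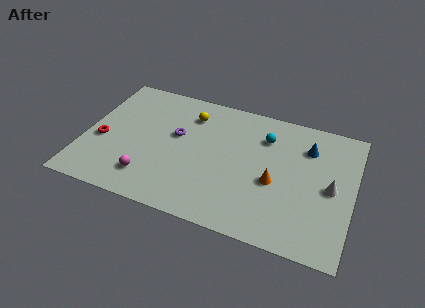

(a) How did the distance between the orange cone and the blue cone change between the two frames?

-1.0

The distance was about 4.5 in the first image and 3.5 in the second, so they moved 1.0 units closer together.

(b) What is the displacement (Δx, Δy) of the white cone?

(2.9, 2.7)

The white cone was at about (11.0, 1.9) and moved to about (13.9, 4.6).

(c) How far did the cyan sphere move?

0.9

The cyan sphere was near (9.4, 6.4) before and (10.0, 7.1) after, so it travelled √(0.6² + 0.7²) ≈ 0.9 units.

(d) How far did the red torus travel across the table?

2.8

The red torus moved from about (1.7, 1.2) to (1.0, 3.9), a distance of √(0.7² + 2.7²) ≈ 2.8.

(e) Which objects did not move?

the blue cone and the yellow sphere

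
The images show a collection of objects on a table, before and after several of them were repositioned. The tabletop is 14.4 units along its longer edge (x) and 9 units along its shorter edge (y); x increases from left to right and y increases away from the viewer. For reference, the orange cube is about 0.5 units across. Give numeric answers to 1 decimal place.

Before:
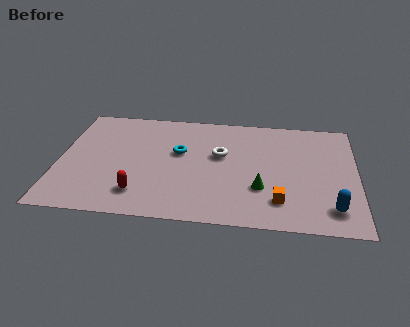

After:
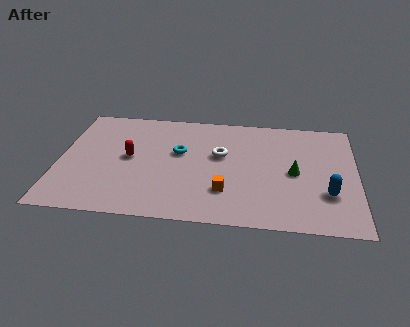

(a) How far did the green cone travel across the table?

2.1

From (9.8, 2.9) to (11.4, 4.3), the green cone covered √(1.6² + 1.4²) ≈ 2.1 units.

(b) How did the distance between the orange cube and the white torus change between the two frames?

-1.6

Before: roughly 4.5 units apart; after: 2.9. That's 1.6 units closer together.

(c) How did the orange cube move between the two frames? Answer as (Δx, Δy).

(-2.6, 0.5)

The orange cube started near (10.7, 2.0) and ended near (8.1, 2.5).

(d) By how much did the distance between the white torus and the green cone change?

+0.6

Before: roughly 3.2 units apart; after: 3.8. That's 0.6 units further apart.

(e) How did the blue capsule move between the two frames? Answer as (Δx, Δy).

(-0.2, 1.1)

From the two frames, the blue capsule sits at roughly (13.2, 1.7) before and (13.0, 2.8) after.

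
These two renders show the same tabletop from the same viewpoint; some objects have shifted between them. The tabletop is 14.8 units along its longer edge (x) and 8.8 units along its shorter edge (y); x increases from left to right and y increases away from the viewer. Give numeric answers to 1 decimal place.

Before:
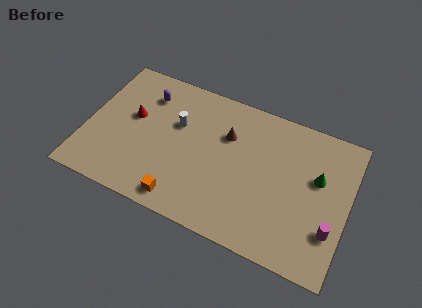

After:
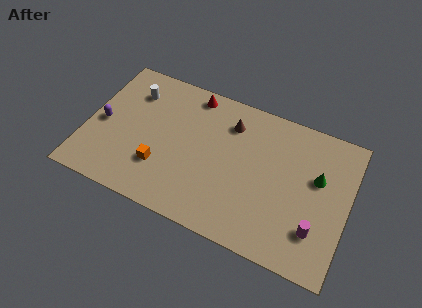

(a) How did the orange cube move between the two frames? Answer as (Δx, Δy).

(-1.4, 1.5)

From the two frames, the orange cube sits at roughly (5.8, 1.1) before and (4.4, 2.6) after.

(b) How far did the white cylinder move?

2.9

The white cylinder was near (5.0, 5.6) before and (2.3, 6.7) after, so it travelled √(2.7² + 1.1²) ≈ 2.9 units.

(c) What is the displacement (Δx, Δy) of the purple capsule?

(-2.2, -2.7)

From the two frames, the purple capsule sits at roughly (3.1, 6.8) before and (0.9, 4.1) after.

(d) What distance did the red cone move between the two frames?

4.1

The red cone moved from about (2.5, 5.1) to (5.6, 7.8), a distance of √(3.1² + 2.7²) ≈ 4.1.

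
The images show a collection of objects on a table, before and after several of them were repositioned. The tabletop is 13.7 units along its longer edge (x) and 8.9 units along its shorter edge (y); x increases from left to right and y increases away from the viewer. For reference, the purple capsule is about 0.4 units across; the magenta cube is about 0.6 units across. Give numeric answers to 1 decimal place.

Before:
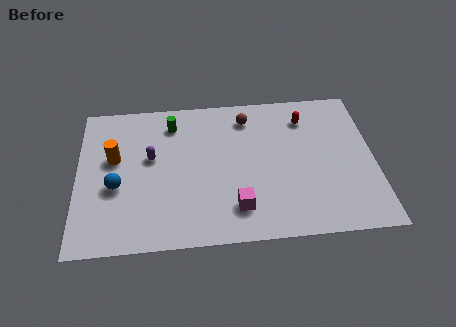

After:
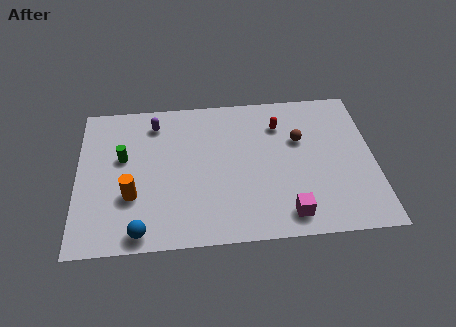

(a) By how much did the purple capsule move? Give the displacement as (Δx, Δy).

(0.2, 2.1)

The purple capsule started near (3.4, 5.2) and ended near (3.6, 7.3).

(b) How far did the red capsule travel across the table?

1.2

The red capsule moved from about (10.6, 7.0) to (9.4, 6.7), a distance of √(1.2² + 0.3²) ≈ 1.2.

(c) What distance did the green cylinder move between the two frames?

3.0

The green cylinder was near (4.4, 7.2) before and (2.1, 5.3) after, so it travelled √(2.3² + 1.9²) ≈ 3.0 units.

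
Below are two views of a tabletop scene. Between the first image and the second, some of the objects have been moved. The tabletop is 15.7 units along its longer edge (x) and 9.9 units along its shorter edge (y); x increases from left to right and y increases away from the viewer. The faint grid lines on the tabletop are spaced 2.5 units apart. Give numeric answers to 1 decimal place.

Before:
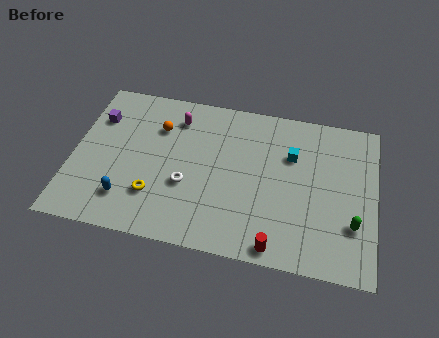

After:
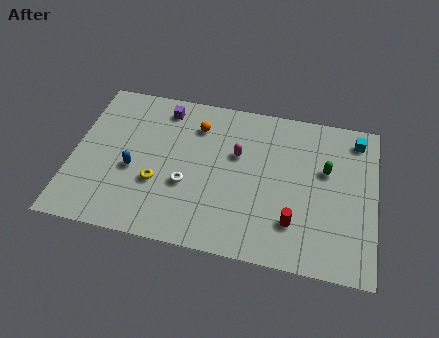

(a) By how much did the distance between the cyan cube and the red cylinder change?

+0.8

The distance was about 5.8 in the first image and 6.6 in the second, so they moved 0.8 units further apart.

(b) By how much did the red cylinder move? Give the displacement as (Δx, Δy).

(0.8, 1.6)

The red cylinder was at about (10.8, 0.9) and moved to about (11.6, 2.5).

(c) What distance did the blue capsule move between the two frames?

1.9

From (3.0, 2.2) to (3.2, 4.1), the blue capsule covered √(0.2² + 1.9²) ≈ 1.9 units.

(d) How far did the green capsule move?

3.4

The green capsule was near (14.6, 3.0) before and (13.1, 6.1) after, so it travelled √(1.5² + 3.1²) ≈ 3.4 units.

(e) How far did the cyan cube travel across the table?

3.7

The cyan cube was near (11.3, 6.7) before and (14.6, 8.4) after, so it travelled √(3.3² + 1.7²) ≈ 3.7 units.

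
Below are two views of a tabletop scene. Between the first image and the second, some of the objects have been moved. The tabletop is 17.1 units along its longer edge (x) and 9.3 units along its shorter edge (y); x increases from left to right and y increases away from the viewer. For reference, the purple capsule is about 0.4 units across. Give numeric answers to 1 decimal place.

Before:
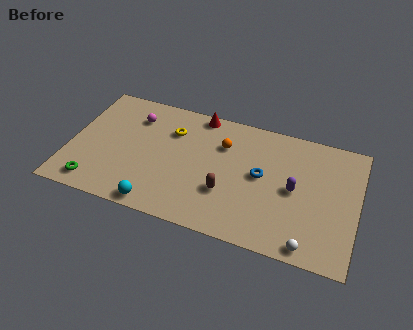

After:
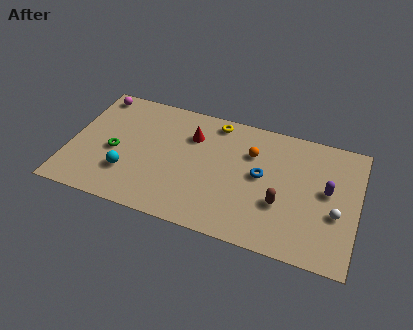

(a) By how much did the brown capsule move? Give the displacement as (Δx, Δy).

(3.2, 0.2)

The brown capsule started near (9.5, 3.1) and ended near (12.7, 3.3).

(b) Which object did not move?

the blue torus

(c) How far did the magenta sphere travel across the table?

2.7

The magenta sphere moved from about (3.6, 7.1) to (1.1, 8.2), a distance of √(2.5² + 1.1²) ≈ 2.7.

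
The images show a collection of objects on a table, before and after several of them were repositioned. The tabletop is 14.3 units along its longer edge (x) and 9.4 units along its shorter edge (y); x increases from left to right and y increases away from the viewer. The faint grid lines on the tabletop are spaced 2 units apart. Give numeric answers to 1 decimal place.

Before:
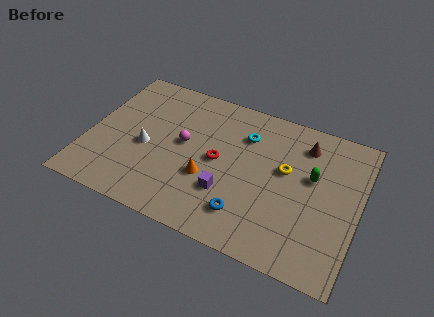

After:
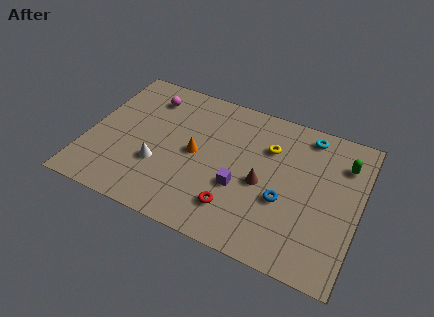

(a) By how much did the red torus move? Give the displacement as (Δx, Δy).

(1.2, -2.6)

The red torus started near (6.9, 4.7) and ended near (8.1, 2.1).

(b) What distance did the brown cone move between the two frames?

3.8

From (11.2, 7.5) to (9.3, 4.2), the brown cone covered √(1.9² + 3.3²) ≈ 3.8 units.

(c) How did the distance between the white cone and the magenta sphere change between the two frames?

+2.3

Before: roughly 2.1 units apart; after: 4.4. That's 2.3 units further apart.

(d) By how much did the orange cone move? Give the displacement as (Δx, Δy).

(-0.8, 1.3)

From the two frames, the orange cone sits at roughly (6.5, 3.4) before and (5.7, 4.7) after.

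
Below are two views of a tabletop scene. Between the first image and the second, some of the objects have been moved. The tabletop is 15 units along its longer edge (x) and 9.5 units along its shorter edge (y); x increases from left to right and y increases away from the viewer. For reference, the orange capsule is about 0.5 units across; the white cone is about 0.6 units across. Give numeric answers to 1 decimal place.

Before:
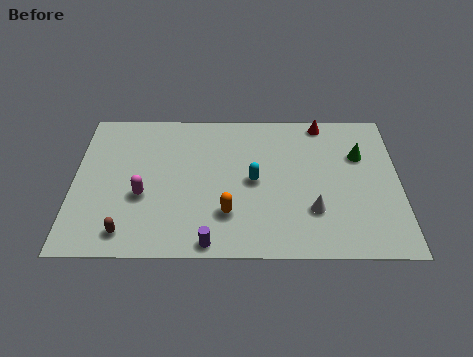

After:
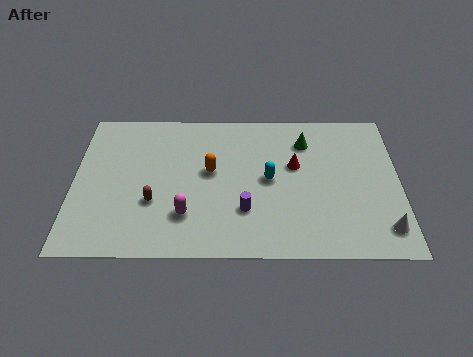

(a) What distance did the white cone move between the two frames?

3.4

From (11.0, 2.8) to (14.2, 1.7), the white cone covered √(3.2² + 1.1²) ≈ 3.4 units.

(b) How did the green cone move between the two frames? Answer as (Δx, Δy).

(-2.5, 0.9)

The green cone started near (13.2, 6.4) and ended near (10.7, 7.3).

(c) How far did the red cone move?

3.2

The red cone moved from about (11.5, 8.6) to (10.2, 5.7), a distance of √(1.3² + 2.9²) ≈ 3.2.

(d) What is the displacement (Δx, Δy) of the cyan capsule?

(0.7, 0.1)

The cyan capsule was at about (8.3, 4.7) and moved to about (9.0, 4.8).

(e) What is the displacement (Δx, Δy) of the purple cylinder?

(1.6, 2.0)

The purple cylinder was at about (6.3, 0.8) and moved to about (7.9, 2.8).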